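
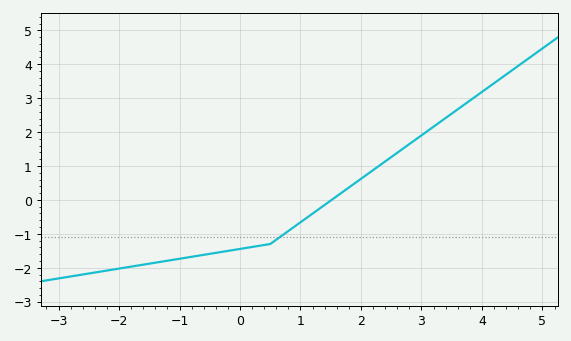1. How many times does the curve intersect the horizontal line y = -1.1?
1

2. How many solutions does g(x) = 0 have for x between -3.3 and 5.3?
1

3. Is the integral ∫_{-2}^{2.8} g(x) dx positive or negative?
negative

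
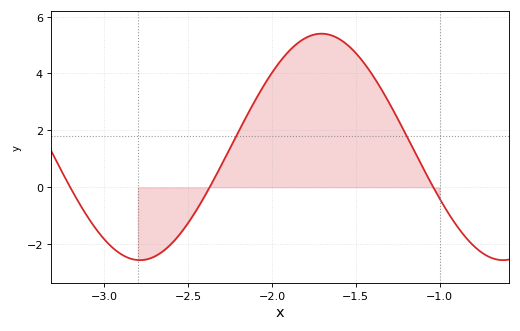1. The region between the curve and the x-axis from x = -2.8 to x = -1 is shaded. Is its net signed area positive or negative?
positive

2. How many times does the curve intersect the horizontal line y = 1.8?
2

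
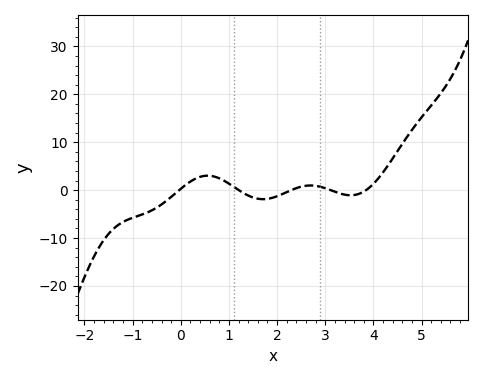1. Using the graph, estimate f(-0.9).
-5.43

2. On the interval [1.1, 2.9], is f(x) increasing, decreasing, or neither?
neither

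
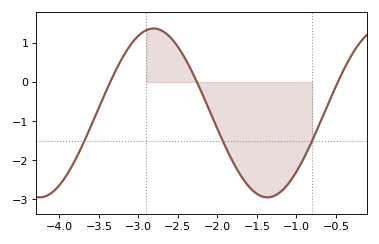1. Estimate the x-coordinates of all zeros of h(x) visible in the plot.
-3.36, -2.26, -0.475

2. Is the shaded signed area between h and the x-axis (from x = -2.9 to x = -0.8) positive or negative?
negative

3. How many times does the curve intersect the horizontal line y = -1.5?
3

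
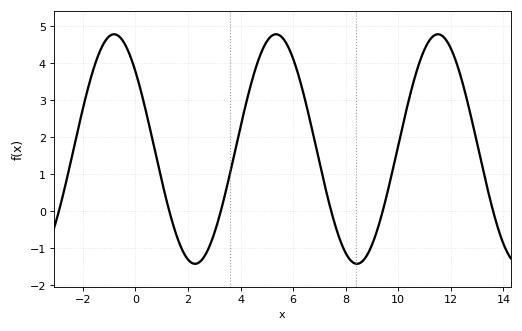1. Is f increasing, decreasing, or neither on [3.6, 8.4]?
neither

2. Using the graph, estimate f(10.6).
3.55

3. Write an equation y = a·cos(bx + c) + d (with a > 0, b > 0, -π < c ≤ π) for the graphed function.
y = 3.1cos(1.02x + 0.83) + 1.68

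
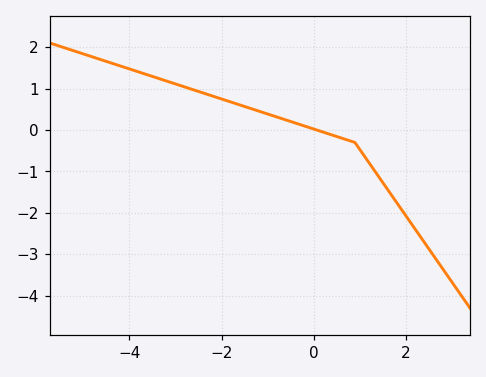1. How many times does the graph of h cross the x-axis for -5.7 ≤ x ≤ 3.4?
1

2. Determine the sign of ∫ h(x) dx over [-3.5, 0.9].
positive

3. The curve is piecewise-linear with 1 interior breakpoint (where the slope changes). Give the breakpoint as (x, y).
(0.9, -0.3)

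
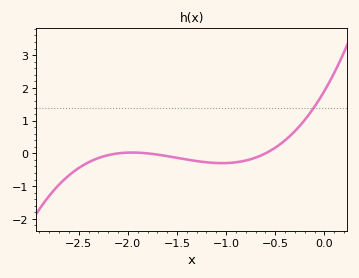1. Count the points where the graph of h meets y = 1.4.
1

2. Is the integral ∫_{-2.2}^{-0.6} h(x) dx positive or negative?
negative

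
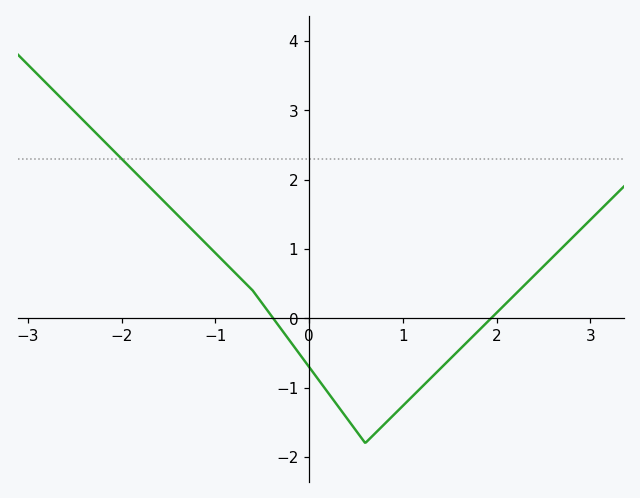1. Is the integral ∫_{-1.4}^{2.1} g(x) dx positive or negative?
negative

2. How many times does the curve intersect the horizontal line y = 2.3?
1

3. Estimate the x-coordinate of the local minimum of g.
0.599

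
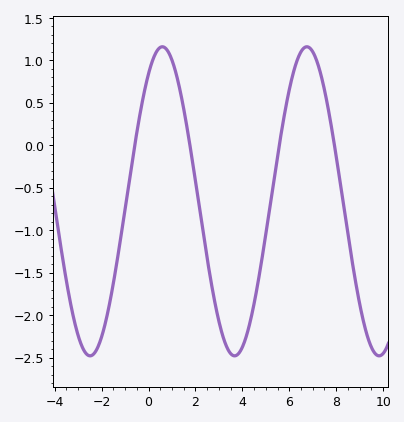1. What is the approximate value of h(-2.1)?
-2.35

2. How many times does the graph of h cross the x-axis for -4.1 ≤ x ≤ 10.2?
4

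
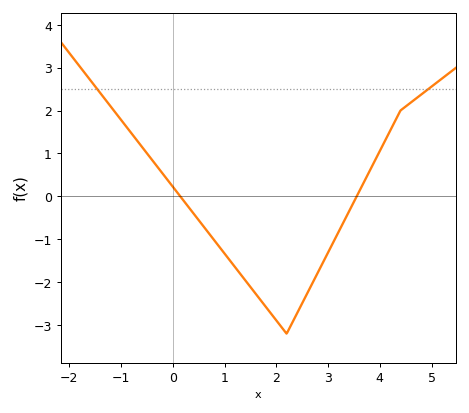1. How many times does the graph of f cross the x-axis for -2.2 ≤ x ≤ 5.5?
2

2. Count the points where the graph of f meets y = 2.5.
2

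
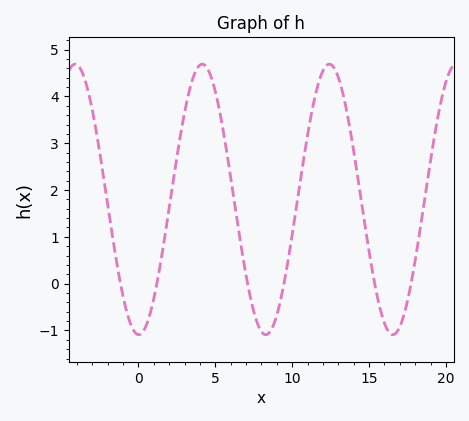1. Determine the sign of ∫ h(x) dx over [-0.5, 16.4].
positive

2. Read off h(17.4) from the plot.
-0.506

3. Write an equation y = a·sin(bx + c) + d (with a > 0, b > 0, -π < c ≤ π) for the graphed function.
y = 2.89sin(0.76x - 1.58) + 1.8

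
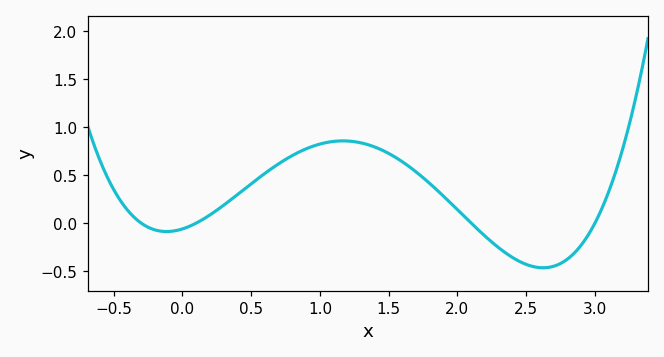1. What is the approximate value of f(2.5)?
-0.43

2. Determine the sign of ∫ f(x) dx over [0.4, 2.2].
positive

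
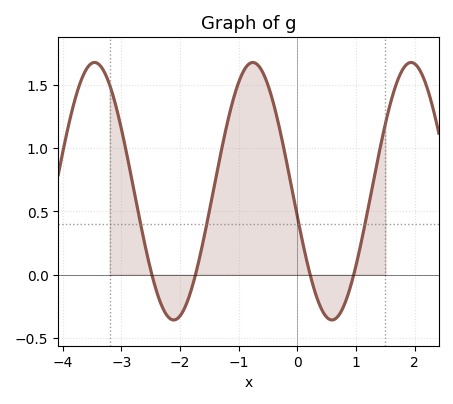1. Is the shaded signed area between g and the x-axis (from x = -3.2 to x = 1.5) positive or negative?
positive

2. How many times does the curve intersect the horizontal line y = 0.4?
4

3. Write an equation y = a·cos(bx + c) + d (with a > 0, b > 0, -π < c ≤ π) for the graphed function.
y = 1.02cos(2.3x + 1.8) + 0.66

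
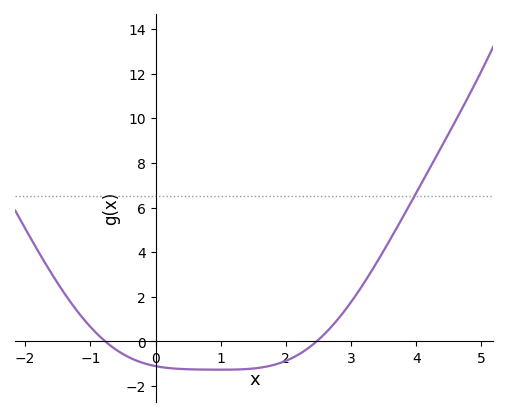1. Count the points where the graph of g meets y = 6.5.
1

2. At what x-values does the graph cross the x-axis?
-0.77, 2.47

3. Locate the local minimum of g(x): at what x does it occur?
1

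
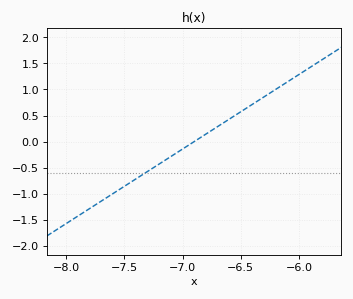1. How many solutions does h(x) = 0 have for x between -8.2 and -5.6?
1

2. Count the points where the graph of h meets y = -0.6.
1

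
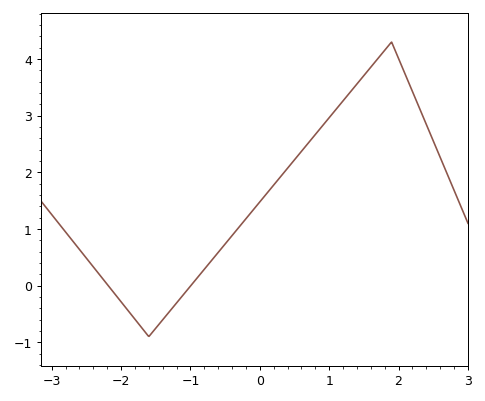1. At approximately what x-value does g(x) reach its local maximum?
1.9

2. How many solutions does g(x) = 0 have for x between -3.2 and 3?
2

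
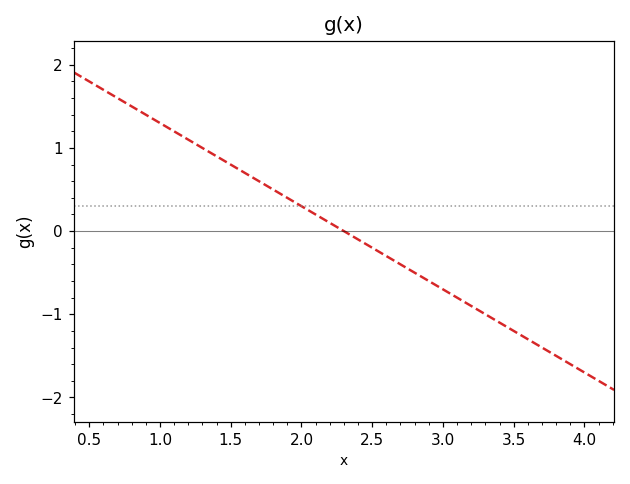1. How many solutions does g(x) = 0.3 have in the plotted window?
1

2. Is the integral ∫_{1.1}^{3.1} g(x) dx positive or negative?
positive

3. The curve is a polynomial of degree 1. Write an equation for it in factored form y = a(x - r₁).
y = -1(x - 2.3)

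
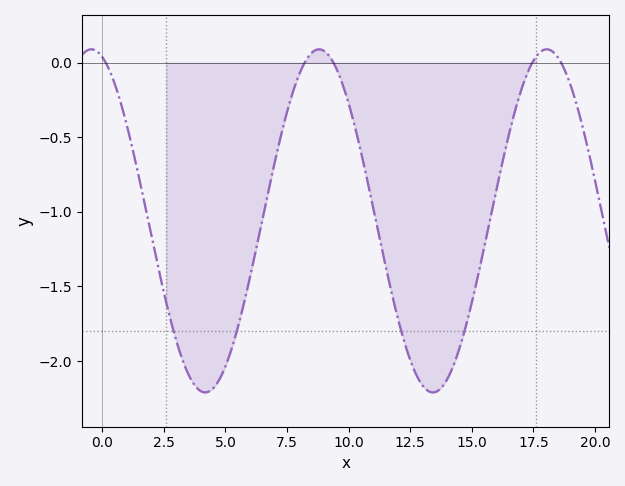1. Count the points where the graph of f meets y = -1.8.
4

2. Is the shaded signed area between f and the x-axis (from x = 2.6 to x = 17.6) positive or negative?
negative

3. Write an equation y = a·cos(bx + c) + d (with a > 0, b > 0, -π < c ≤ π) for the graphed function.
y = 1.15cos(0.68x + 0.3) - 1.06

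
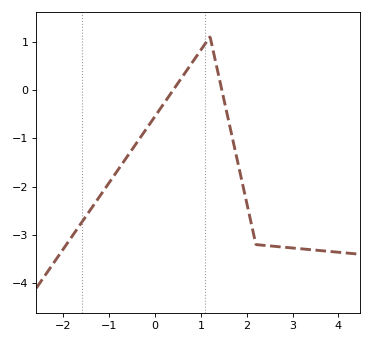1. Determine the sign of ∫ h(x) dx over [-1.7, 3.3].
negative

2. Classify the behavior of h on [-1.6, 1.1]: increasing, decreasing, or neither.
increasing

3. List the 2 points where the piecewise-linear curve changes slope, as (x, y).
(1.2, 1.1); (2.2, -3.2)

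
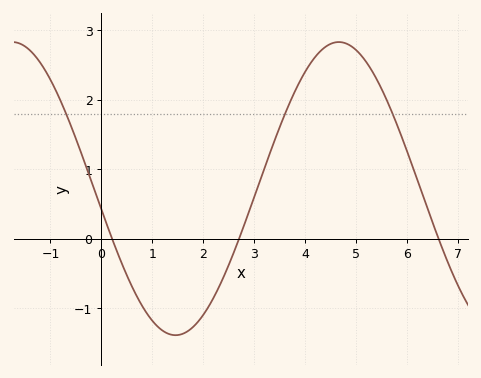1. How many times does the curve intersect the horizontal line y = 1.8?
3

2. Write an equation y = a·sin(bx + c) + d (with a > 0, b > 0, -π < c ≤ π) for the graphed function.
y = 2.11sin(0.98x - 3) + 0.72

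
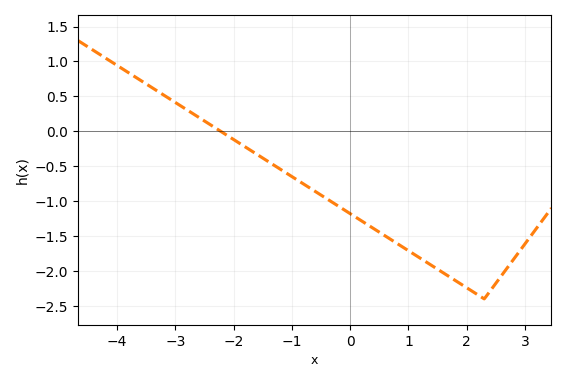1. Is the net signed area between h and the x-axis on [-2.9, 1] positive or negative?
negative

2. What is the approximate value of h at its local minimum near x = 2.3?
-2.4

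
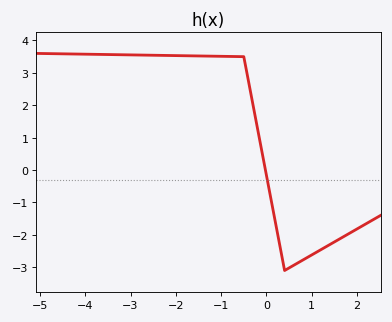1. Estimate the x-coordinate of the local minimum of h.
0.4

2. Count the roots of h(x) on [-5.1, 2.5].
1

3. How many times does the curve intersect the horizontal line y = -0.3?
1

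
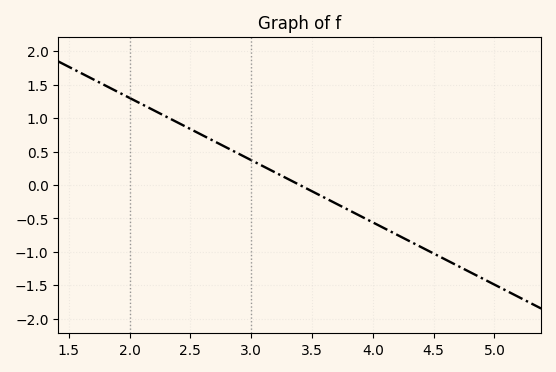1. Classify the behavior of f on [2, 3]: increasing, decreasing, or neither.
decreasing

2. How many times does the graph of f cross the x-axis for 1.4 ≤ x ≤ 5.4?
1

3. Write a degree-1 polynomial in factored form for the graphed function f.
y = -0.93(x - 3.4)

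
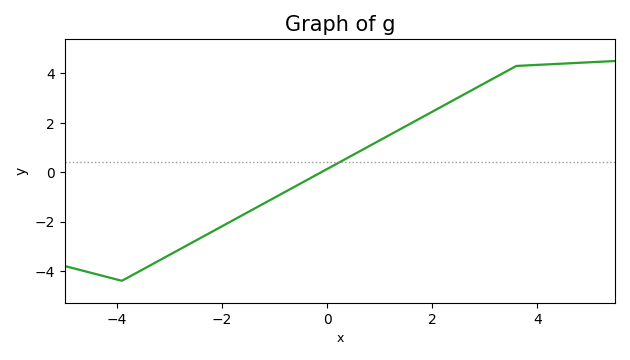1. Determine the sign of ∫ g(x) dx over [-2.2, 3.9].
positive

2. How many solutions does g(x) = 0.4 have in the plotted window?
1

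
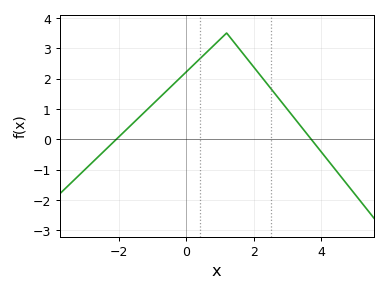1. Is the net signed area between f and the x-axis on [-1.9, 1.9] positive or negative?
positive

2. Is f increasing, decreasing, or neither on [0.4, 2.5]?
neither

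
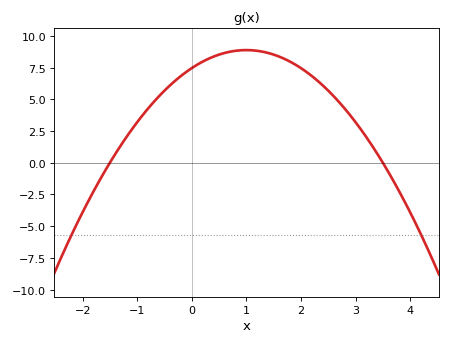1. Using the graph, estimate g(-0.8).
4.27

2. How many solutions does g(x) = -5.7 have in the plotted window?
2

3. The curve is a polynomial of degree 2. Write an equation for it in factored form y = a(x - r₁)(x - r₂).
y = -1.42(x + 1.5)(x - 3.5)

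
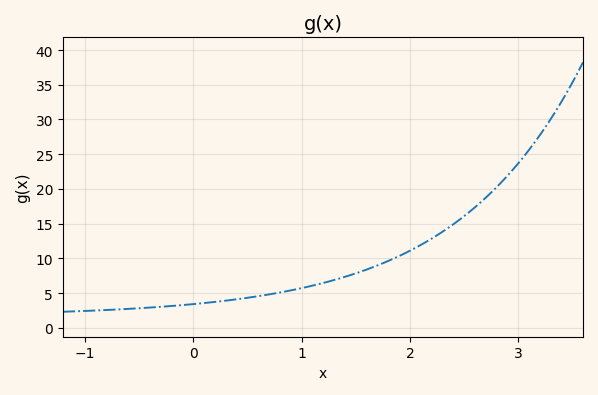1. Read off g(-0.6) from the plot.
2.5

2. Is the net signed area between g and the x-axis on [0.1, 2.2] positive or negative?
positive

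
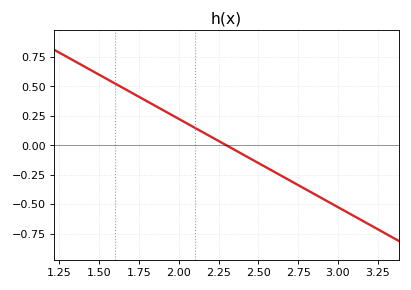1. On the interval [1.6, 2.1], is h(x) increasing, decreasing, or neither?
decreasing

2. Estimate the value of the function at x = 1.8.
0.38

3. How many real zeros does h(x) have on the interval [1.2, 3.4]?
1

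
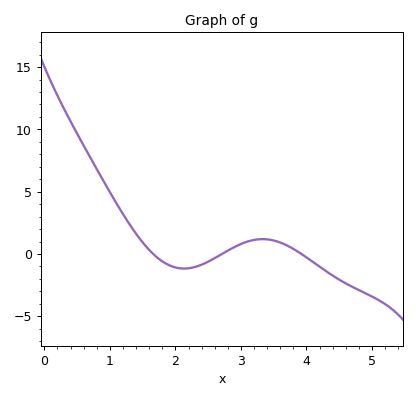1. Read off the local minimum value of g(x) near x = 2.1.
-1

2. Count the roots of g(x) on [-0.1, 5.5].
3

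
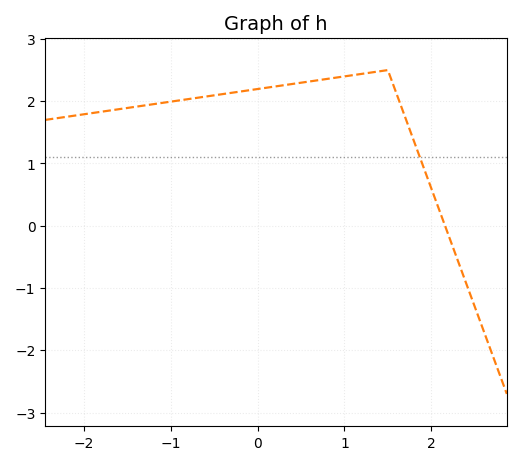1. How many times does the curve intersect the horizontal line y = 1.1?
1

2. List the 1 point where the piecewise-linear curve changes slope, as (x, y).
(1.5, 2.5)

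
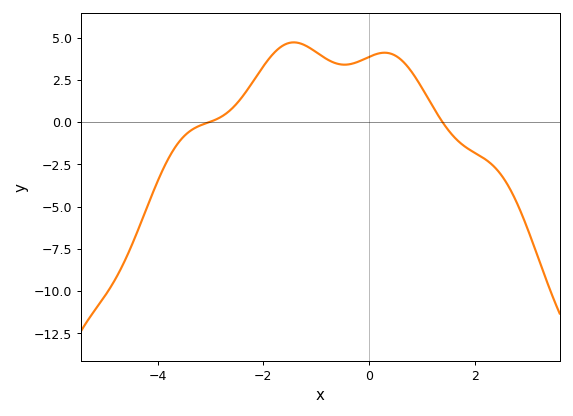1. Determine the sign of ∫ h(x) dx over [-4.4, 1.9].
positive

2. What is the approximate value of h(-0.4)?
3.42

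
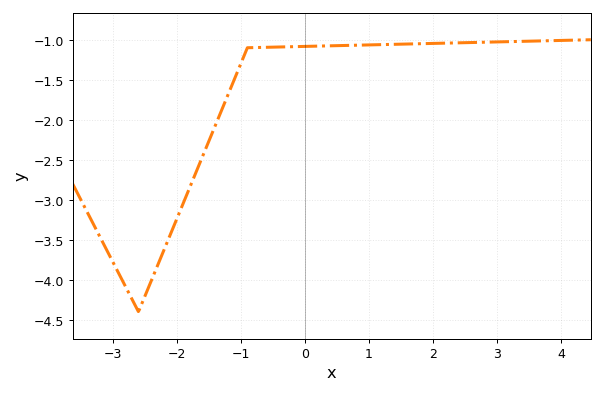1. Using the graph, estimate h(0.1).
-1.08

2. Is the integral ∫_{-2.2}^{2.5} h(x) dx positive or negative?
negative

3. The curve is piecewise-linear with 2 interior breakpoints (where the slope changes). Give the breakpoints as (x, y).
(-2.6, -4.4); (-0.9, -1.1)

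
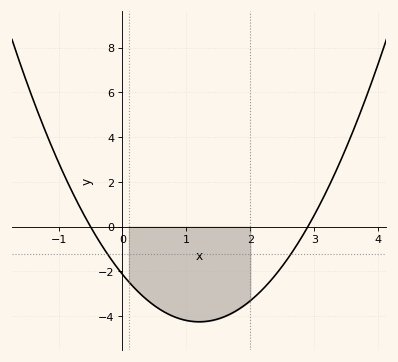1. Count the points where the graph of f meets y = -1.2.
2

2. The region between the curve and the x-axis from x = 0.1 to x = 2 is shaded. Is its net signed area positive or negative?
negative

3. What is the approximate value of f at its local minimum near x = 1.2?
-4.2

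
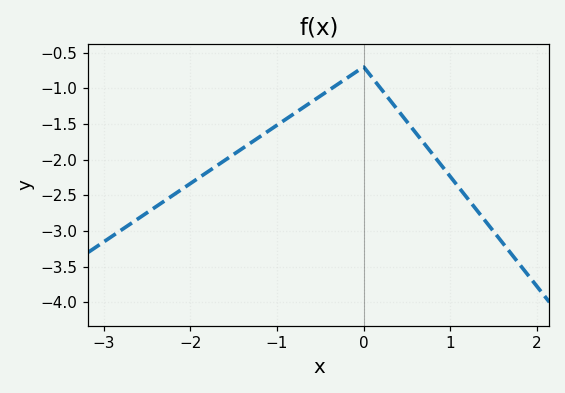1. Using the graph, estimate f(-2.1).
-2.42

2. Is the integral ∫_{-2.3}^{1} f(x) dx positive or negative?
negative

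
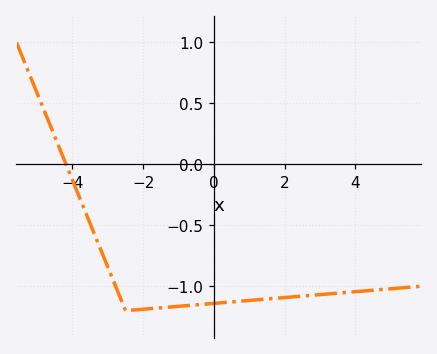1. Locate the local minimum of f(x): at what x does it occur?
-2.4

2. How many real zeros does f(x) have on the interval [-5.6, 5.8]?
1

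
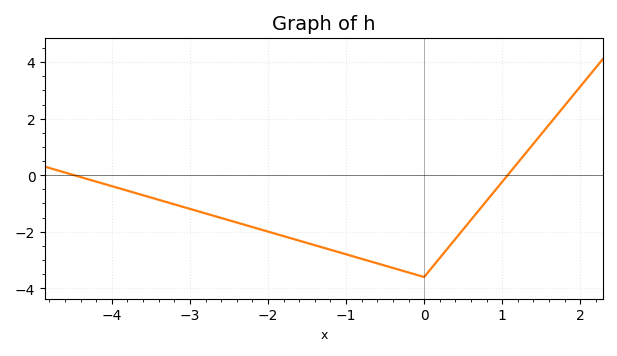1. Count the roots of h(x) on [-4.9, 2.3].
2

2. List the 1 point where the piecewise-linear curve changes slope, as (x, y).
(0, -3.6)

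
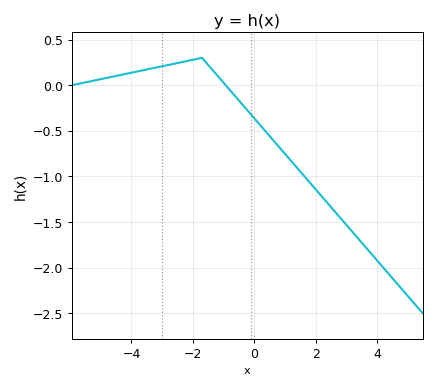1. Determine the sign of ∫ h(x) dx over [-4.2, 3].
negative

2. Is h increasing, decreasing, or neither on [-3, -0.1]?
neither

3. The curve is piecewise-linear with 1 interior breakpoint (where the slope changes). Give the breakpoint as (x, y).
(-1.7, 0.3)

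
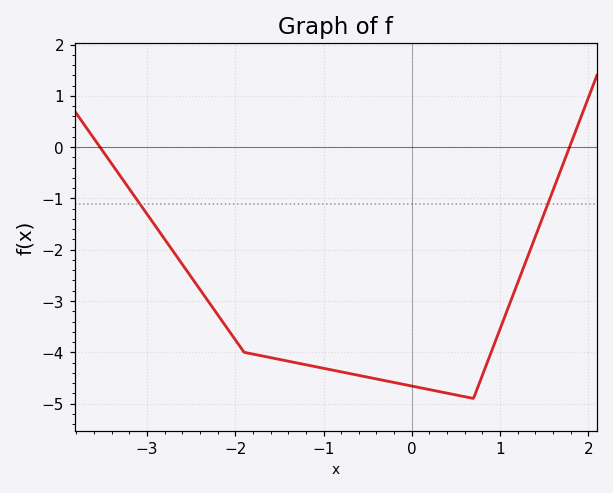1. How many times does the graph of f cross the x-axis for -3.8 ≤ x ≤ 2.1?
2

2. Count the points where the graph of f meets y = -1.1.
2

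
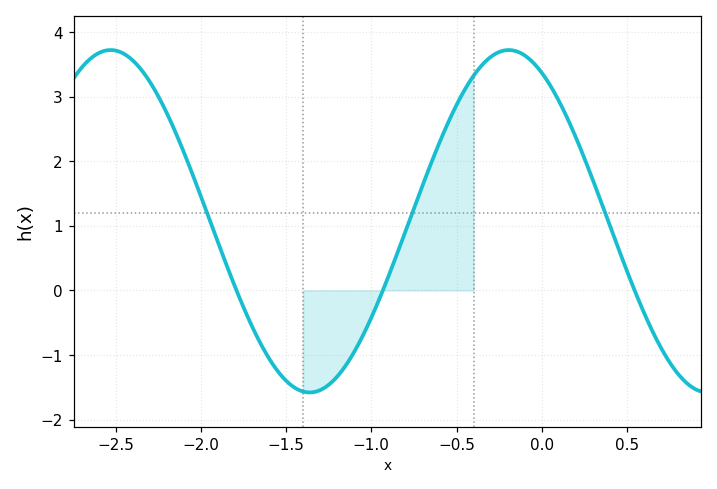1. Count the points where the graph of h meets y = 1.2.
3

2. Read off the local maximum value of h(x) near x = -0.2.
3.72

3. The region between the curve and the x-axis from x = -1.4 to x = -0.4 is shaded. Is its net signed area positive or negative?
positive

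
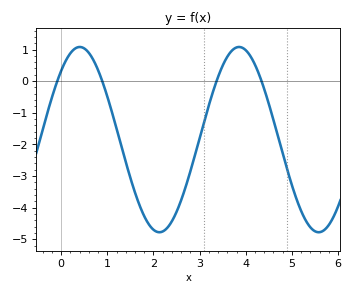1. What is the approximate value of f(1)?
-0.491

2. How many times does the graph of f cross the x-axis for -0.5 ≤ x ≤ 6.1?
4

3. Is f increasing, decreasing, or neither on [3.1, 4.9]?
neither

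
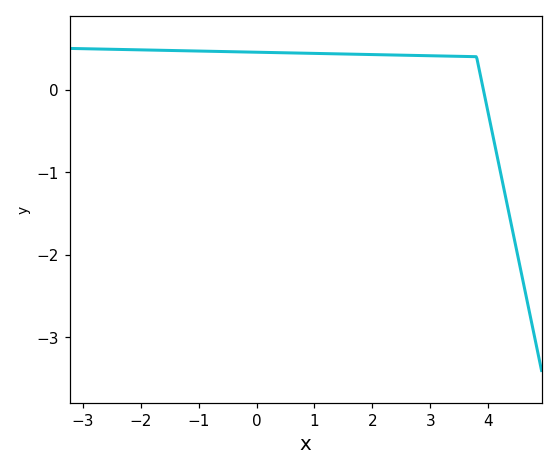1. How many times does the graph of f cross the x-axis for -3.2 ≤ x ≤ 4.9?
1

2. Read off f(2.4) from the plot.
0.4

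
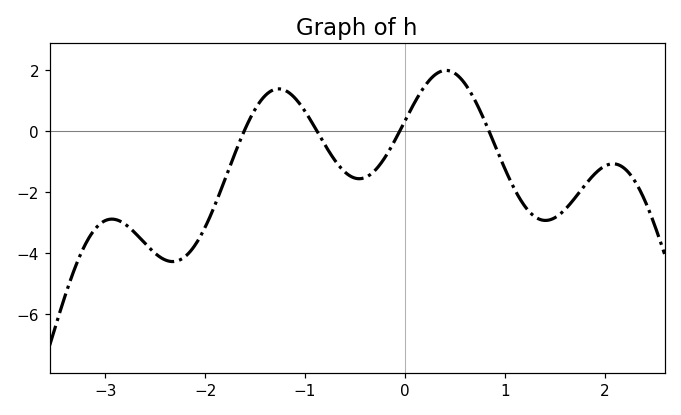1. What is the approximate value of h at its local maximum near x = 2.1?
-1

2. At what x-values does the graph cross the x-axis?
-1.6, -0.9, -0.1, 0.8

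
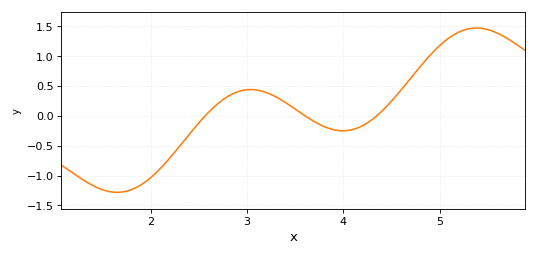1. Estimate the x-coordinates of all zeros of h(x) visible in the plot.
2.57, 3.6, 4.35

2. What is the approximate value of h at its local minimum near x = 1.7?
-1.28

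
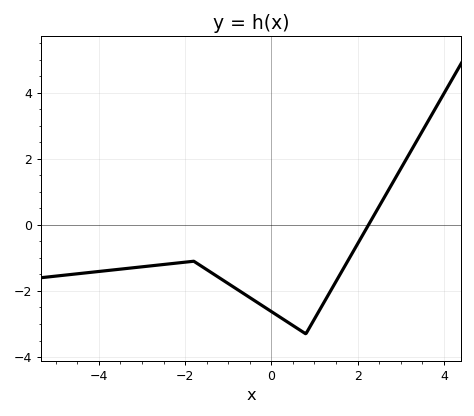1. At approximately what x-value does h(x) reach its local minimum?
0.8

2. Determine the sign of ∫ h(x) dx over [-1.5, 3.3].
negative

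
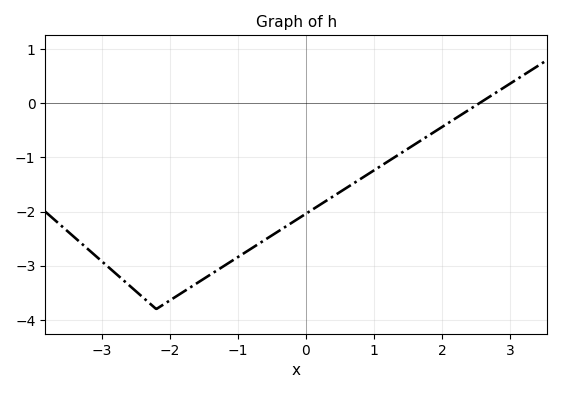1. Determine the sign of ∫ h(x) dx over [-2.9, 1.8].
negative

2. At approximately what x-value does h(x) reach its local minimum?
-2.2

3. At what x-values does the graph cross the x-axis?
2.55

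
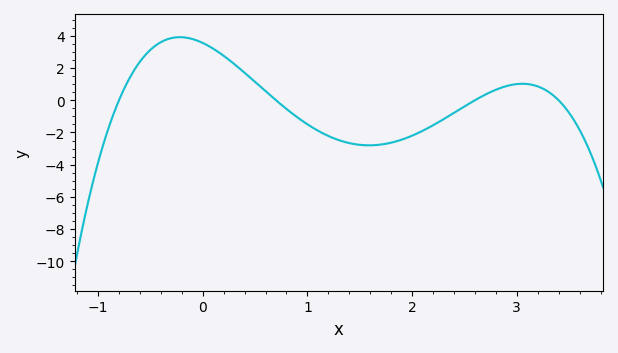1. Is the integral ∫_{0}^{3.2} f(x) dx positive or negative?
negative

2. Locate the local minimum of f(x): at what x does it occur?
1.59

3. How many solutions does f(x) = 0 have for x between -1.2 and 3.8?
4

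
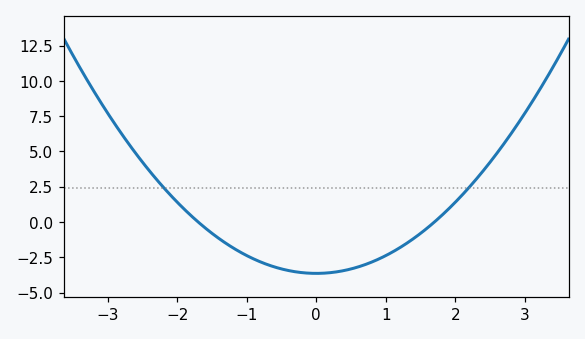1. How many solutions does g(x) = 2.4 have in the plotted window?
2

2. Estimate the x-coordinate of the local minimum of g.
0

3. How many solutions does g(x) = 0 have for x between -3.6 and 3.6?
2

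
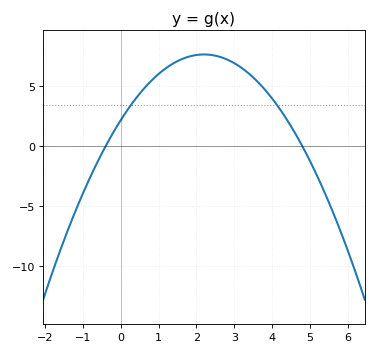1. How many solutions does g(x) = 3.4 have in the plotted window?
2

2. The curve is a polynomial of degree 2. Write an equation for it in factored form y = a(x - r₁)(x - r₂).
y = -1.13(x + 0.4)(x - 4.8)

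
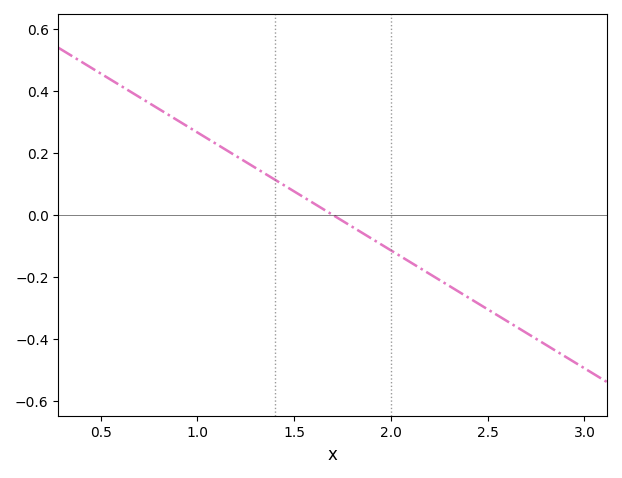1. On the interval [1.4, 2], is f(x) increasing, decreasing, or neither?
decreasing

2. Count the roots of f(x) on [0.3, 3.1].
1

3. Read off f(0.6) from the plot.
0.418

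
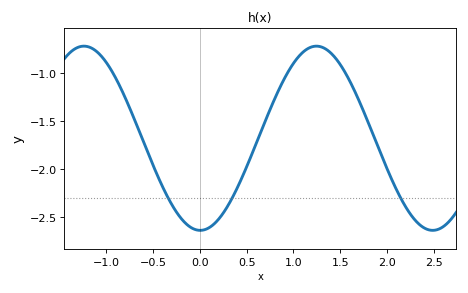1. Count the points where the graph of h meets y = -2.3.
3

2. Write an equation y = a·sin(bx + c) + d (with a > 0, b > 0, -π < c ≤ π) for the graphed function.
y = 0.96sin(2.5x - 1.6) - 1.68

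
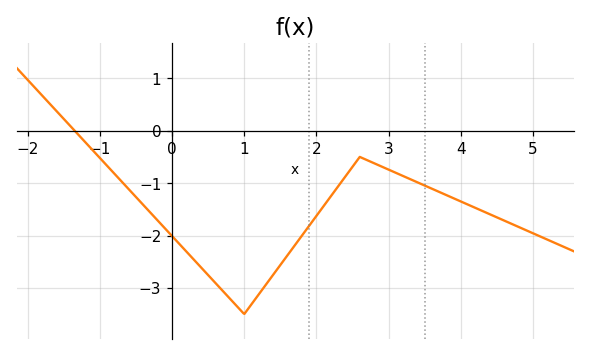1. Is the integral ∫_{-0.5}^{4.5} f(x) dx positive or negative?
negative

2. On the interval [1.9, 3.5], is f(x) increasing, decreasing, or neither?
neither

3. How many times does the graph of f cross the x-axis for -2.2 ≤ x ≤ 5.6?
1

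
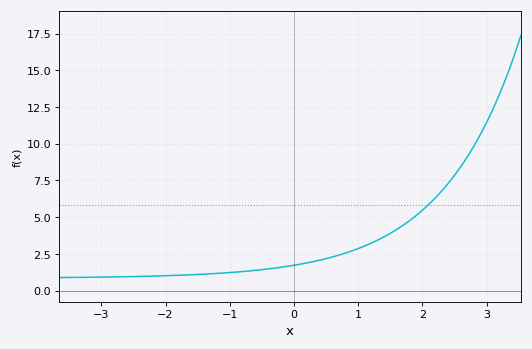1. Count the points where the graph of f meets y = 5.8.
1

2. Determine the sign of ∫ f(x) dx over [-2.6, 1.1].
positive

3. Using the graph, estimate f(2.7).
9.2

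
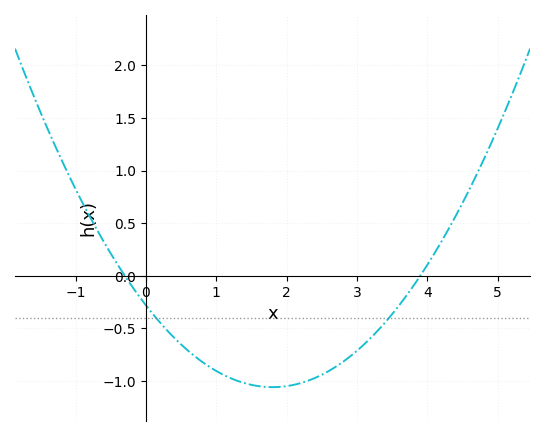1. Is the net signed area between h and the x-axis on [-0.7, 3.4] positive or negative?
negative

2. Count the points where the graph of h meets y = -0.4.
2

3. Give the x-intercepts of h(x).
-0.3, 3.9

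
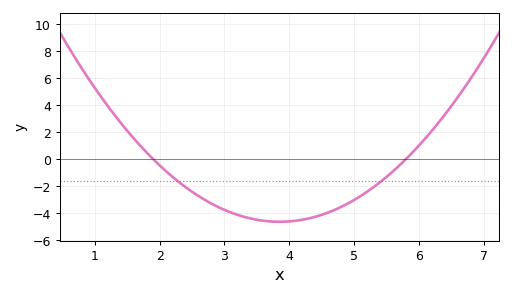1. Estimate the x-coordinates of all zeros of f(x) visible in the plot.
1.9, 5.8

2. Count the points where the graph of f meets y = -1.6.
2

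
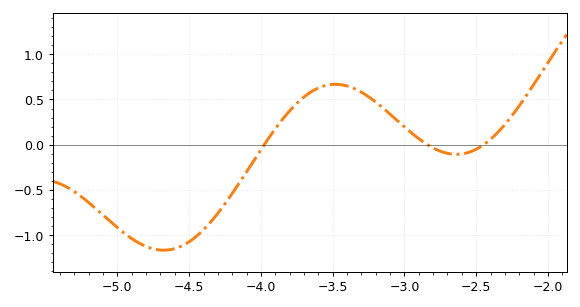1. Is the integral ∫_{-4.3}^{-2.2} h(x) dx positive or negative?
positive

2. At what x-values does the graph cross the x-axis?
-4, -2.85, -2.45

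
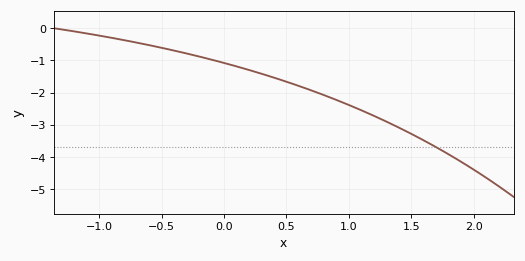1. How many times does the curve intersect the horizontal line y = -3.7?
1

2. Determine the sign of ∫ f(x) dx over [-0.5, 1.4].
negative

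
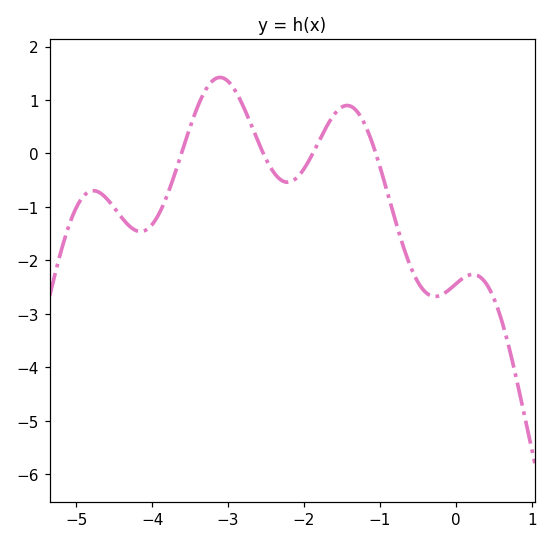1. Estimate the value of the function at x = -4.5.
-1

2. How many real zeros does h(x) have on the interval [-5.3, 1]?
4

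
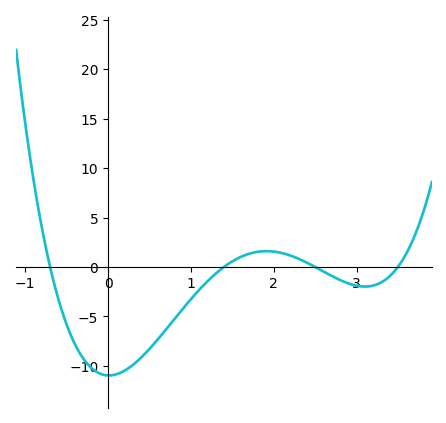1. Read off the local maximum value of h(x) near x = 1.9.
1.6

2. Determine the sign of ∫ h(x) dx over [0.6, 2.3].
negative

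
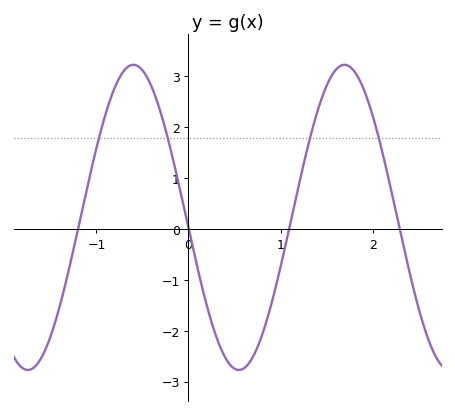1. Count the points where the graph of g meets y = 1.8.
4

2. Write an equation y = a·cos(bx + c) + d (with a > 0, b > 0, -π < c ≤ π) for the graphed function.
y = 3cos(2.7x + 1.6) + 0.23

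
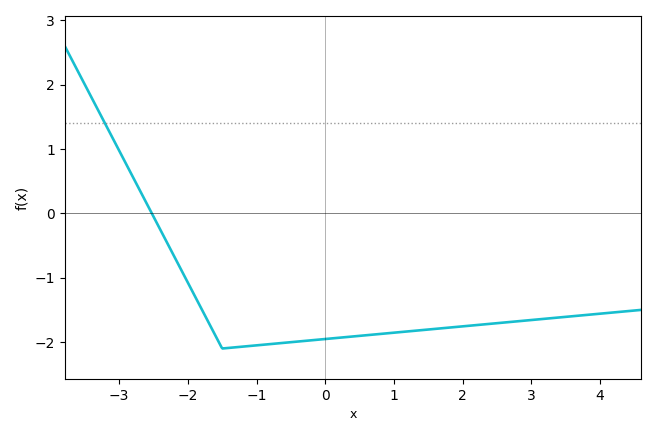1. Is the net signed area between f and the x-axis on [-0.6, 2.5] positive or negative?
negative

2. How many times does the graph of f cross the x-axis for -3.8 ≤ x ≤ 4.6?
1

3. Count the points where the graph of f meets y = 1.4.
1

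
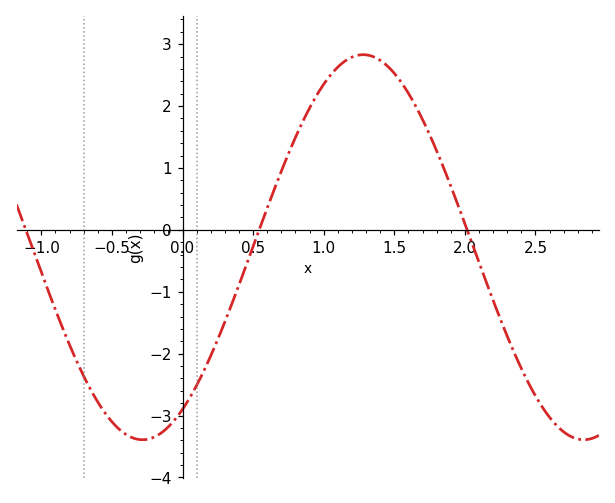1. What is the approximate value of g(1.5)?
2.53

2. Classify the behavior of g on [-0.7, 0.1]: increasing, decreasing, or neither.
neither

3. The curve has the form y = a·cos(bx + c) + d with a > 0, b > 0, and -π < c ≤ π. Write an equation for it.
y = 3.11cos(2.01x - 2.57) - 0.28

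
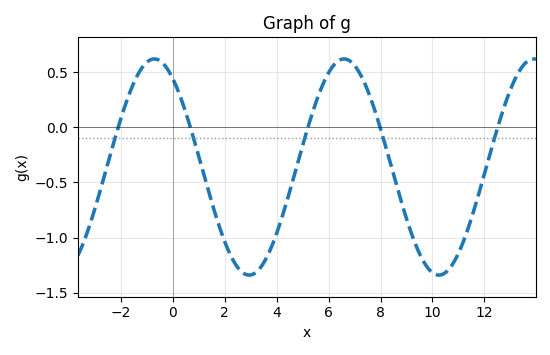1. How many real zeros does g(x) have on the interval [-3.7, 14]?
5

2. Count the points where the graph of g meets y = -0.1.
5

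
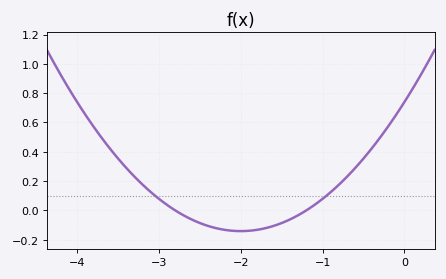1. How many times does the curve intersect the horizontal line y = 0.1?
2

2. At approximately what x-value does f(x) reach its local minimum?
-2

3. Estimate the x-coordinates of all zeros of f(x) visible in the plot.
-2.8, -1.2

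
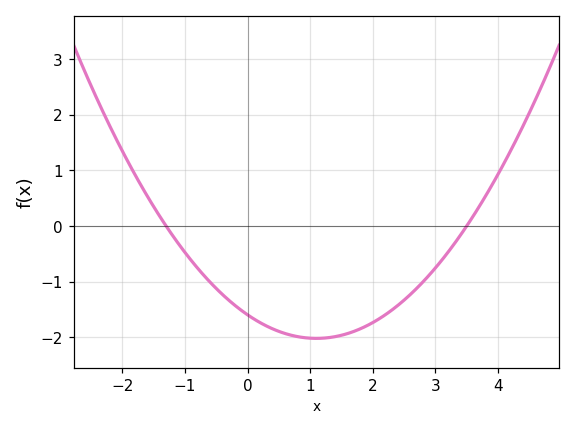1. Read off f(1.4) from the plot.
-2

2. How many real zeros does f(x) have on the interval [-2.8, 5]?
2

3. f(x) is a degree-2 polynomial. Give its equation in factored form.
y = 0.35(x + 1.3)(x - 3.5)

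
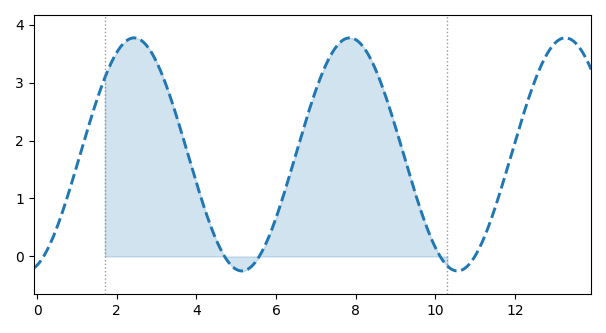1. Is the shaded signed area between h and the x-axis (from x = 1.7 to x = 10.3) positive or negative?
positive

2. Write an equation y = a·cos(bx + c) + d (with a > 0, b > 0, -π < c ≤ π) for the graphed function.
y = 2.01cos(1.2x - 2.8) + 1.76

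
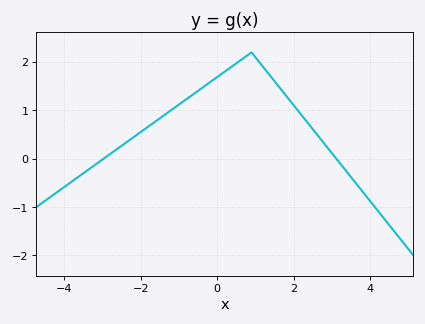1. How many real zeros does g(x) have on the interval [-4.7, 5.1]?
2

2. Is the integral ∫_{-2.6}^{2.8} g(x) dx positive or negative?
positive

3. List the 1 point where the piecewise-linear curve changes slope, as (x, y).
(0.9, 2.2)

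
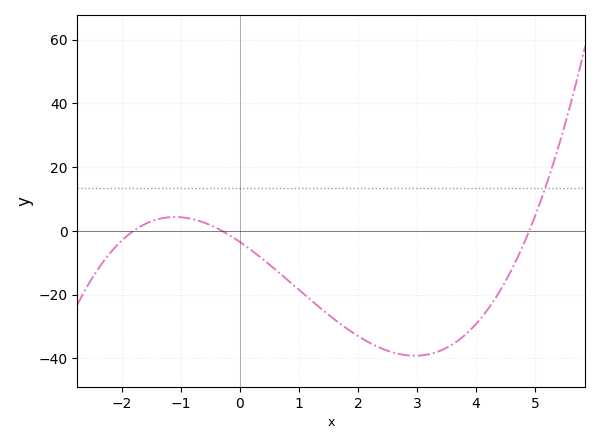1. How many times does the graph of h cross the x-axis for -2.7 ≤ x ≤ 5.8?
3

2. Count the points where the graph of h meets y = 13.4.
1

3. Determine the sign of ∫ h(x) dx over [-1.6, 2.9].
negative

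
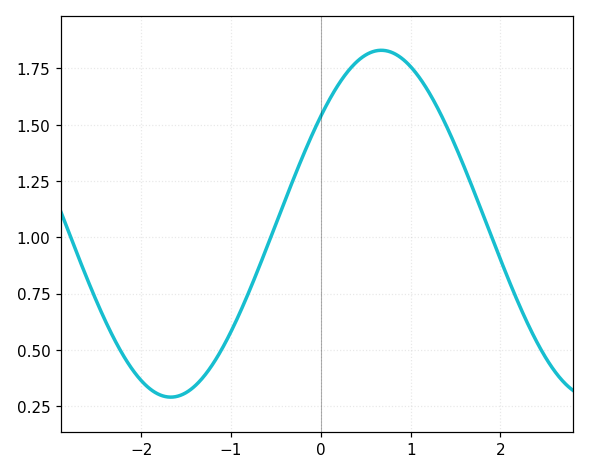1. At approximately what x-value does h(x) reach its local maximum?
0.673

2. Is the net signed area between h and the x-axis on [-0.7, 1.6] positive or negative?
positive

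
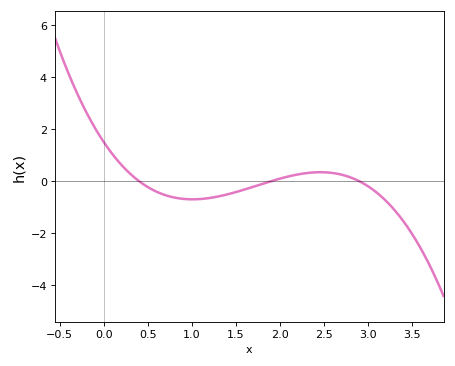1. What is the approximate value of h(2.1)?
0.185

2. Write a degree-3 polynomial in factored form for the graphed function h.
y = -0.68(x - 0.4)(x - 1.9)(x - 2.9)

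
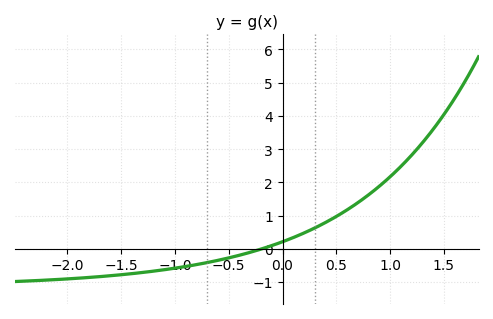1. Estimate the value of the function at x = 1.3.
3.2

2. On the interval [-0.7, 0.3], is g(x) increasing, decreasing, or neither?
increasing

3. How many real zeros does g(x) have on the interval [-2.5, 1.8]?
1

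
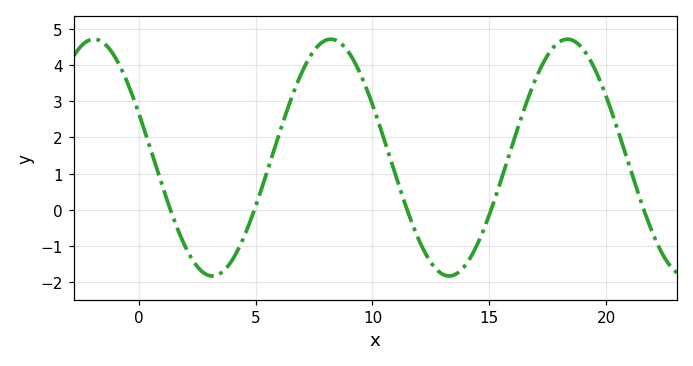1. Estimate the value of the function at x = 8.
4.68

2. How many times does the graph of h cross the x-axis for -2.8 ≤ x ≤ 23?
5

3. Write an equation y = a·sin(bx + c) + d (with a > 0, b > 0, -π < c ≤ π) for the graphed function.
y = 3.27sin(0.62x + 2.76) + 1.44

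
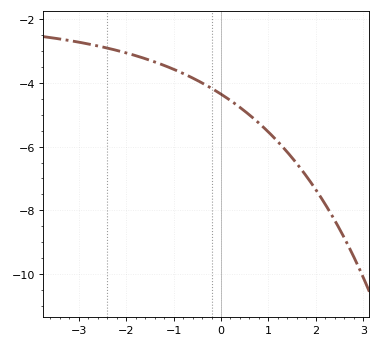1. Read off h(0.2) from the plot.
-4.6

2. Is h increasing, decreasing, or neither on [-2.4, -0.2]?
decreasing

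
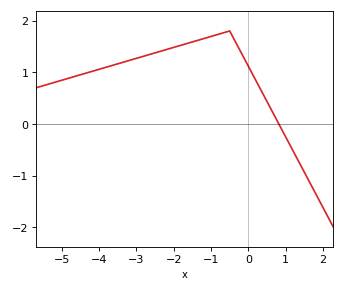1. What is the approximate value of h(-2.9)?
1.29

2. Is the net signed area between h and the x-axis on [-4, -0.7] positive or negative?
positive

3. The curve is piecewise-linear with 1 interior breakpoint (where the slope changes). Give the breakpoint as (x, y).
(-0.5, 1.8)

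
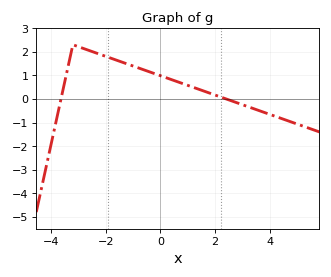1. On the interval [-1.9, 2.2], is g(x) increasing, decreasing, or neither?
decreasing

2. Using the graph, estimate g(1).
0.6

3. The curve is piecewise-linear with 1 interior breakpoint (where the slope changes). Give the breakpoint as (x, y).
(-3.2, 2.3)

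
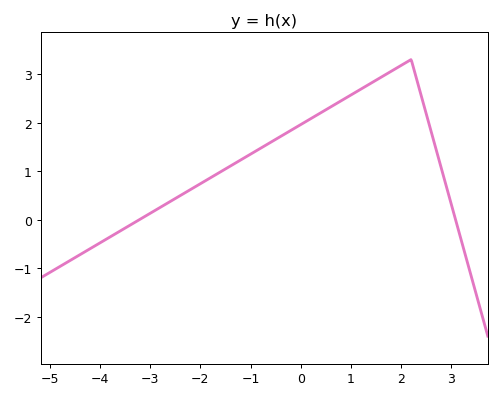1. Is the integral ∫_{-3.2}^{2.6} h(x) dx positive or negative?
positive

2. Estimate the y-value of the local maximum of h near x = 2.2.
3.3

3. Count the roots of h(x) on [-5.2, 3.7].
2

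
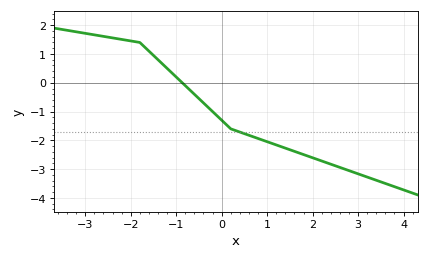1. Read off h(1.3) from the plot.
-2.21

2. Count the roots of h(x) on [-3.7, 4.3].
1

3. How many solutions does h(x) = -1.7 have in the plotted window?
1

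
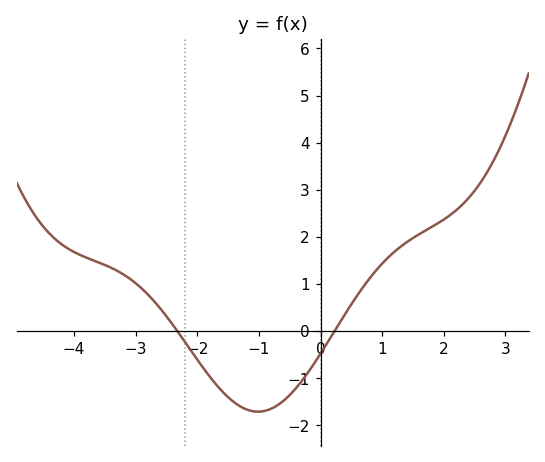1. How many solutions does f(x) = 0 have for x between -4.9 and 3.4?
2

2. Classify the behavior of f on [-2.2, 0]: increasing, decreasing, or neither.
neither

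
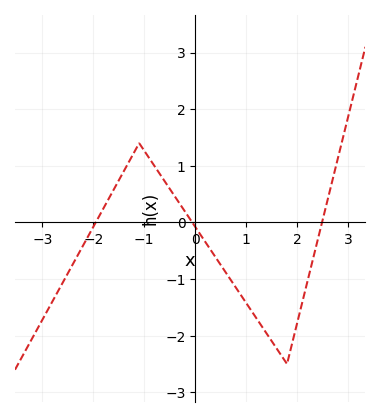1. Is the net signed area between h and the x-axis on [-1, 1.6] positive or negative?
negative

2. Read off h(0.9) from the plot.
-1.29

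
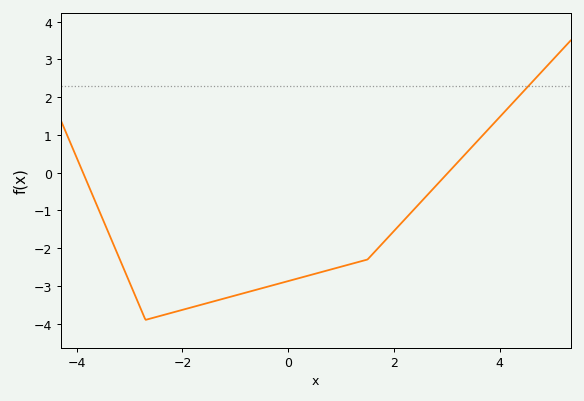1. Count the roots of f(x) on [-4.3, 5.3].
2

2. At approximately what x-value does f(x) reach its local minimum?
-2.7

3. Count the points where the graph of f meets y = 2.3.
1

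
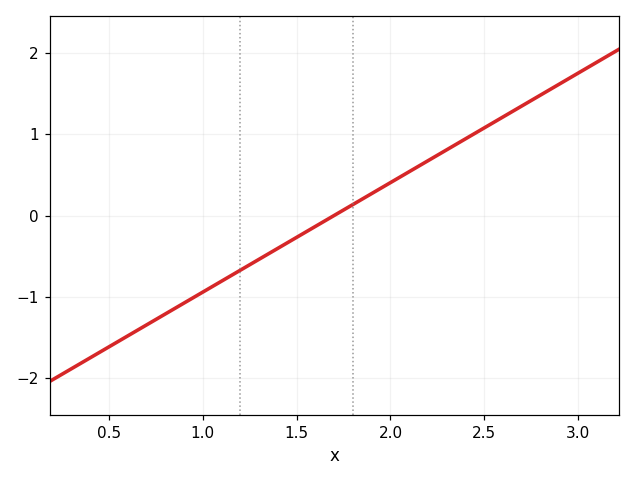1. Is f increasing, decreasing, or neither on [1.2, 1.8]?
increasing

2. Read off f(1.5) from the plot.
-0.27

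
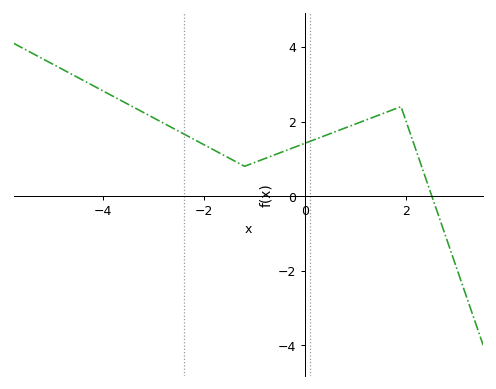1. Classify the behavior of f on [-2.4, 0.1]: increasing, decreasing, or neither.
neither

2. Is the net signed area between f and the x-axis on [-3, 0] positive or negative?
positive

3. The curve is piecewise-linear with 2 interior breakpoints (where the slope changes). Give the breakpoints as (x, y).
(-1.2, 0.8); (1.9, 2.4)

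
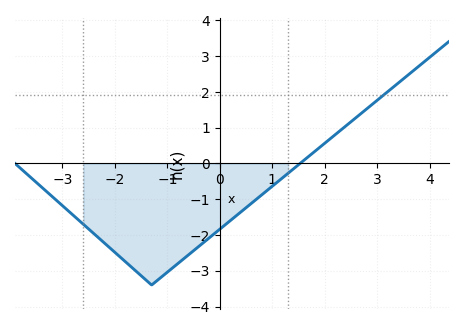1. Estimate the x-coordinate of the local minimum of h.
-1.3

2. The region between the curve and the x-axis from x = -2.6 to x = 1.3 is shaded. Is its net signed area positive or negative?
negative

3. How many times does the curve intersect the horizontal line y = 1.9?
1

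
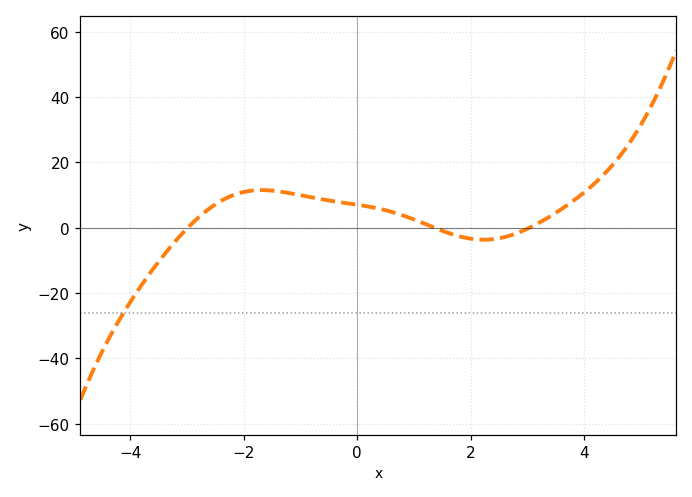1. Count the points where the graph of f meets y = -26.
1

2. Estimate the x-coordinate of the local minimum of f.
2.23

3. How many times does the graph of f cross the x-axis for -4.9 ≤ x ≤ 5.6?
3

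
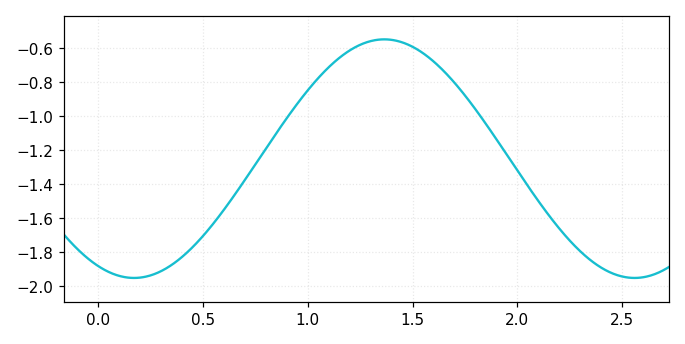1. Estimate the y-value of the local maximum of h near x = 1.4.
-0.56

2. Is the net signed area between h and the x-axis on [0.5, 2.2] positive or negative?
negative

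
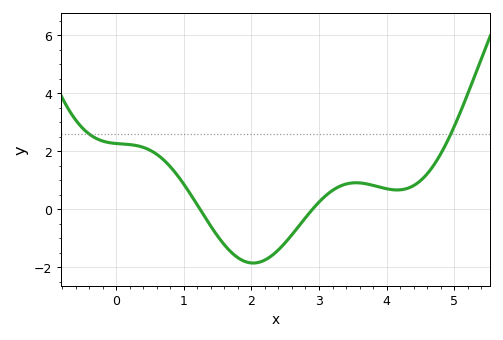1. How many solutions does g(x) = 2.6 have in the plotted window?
2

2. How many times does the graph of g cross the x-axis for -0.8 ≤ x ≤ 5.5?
2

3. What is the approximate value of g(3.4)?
0.876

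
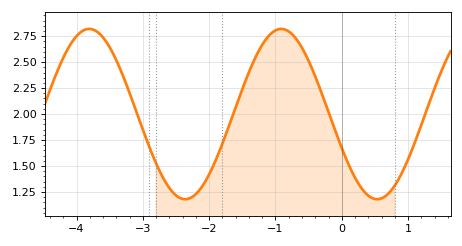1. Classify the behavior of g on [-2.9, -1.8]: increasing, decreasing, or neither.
neither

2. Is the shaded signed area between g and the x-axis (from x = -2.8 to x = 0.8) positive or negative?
positive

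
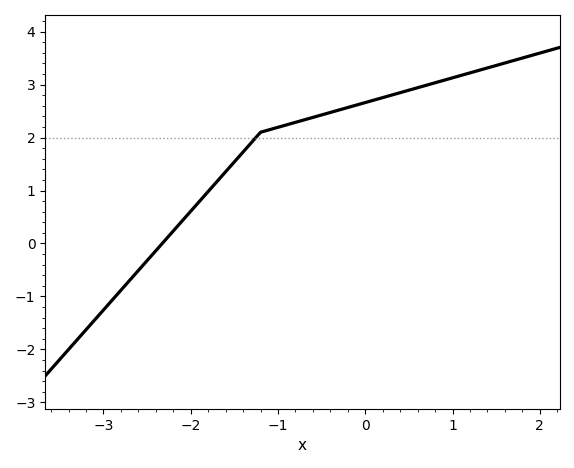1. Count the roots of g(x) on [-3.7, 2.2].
1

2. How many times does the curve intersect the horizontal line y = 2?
1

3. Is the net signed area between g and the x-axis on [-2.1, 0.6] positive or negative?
positive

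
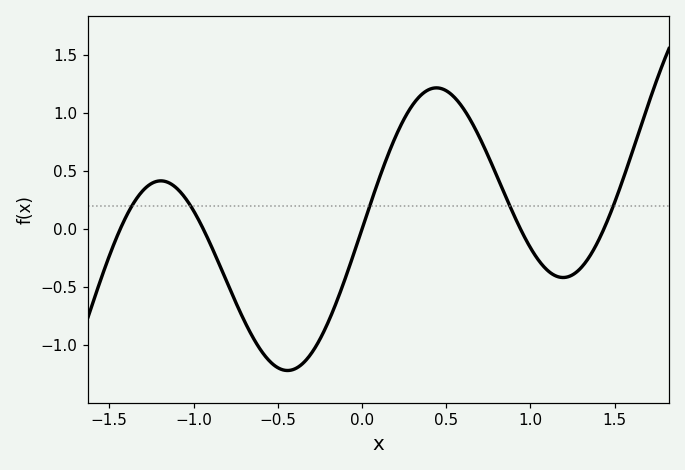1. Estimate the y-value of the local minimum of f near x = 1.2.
-0.417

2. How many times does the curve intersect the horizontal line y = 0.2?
5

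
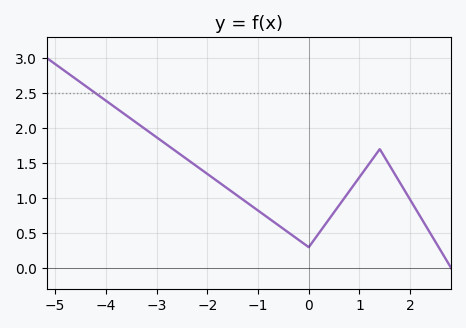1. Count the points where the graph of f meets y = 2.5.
1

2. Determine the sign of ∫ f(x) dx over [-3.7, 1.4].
positive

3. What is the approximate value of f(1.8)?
1.22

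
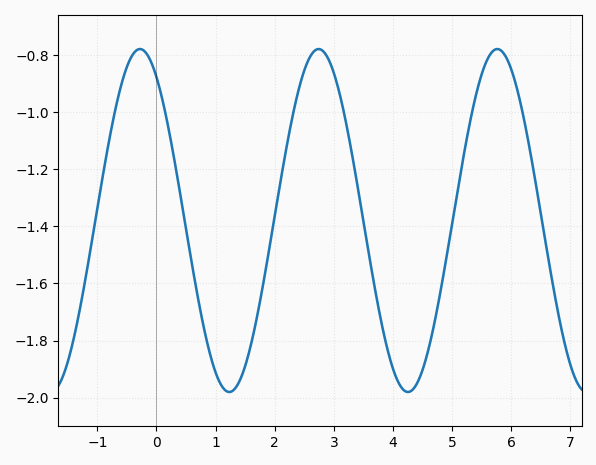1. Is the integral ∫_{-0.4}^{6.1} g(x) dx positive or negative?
negative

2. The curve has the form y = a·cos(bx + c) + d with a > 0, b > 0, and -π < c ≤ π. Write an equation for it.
y = 0.6cos(2.08x + 0.58) - 1.38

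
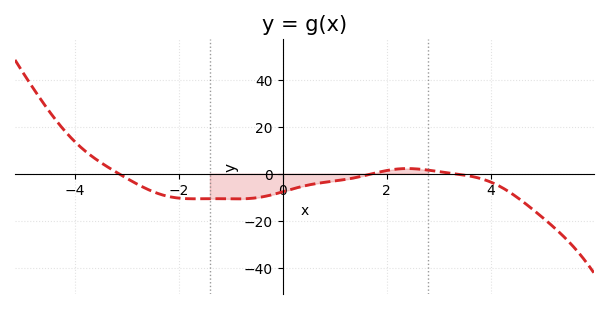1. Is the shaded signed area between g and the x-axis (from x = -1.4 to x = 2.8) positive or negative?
negative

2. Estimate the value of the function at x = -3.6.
6.21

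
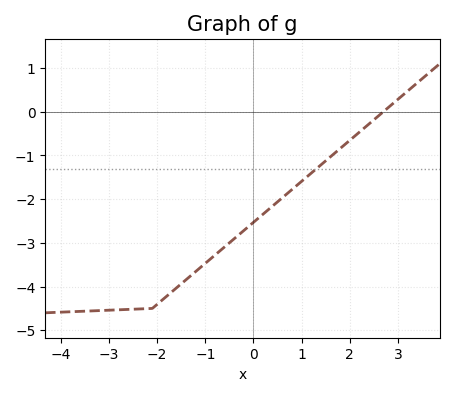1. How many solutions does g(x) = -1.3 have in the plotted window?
1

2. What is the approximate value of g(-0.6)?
-3.1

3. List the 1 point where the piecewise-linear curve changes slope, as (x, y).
(-2.1, -4.5)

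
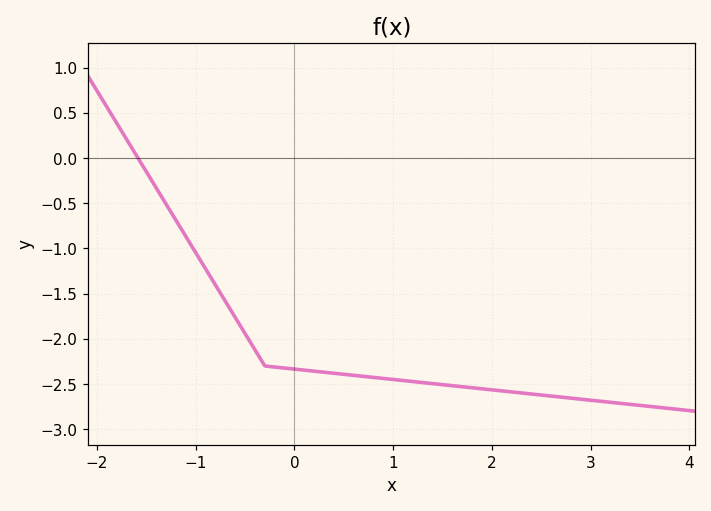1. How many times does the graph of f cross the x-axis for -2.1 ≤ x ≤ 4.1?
1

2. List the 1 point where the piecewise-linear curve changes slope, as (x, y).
(-0.3, -2.3)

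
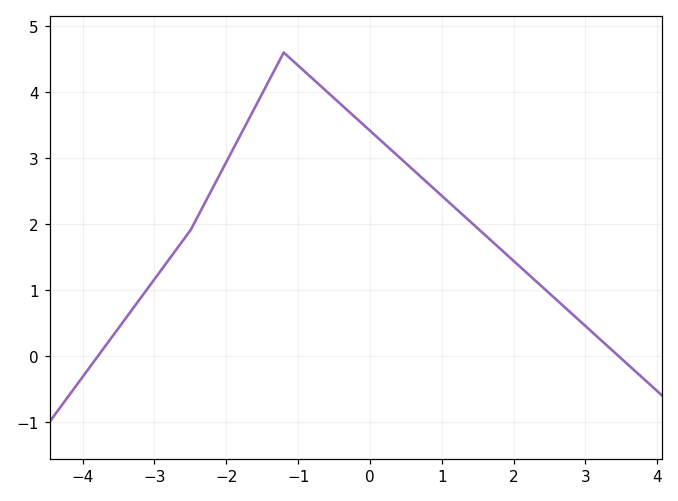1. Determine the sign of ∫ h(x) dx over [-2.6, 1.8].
positive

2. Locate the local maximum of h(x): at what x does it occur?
-1.2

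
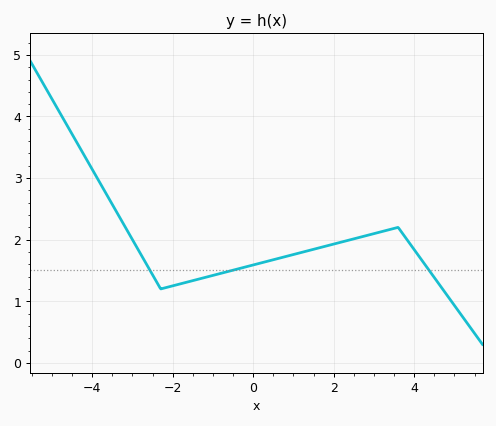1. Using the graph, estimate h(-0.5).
1.5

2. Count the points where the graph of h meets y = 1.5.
3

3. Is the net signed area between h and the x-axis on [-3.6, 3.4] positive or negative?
positive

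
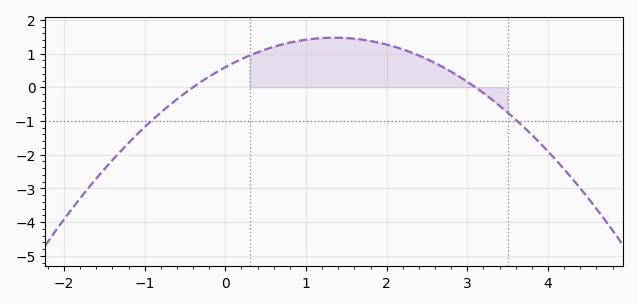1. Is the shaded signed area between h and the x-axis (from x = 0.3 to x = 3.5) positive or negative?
positive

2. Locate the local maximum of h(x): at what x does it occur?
1.35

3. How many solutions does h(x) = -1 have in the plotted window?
2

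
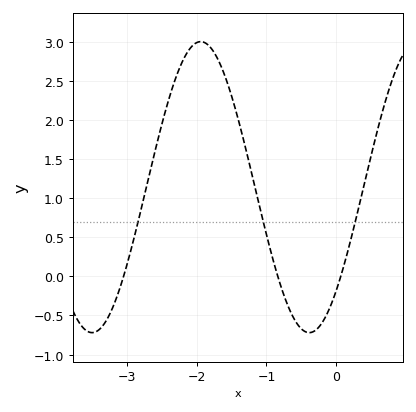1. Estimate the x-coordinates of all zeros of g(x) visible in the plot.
-3.05, -0.838, 0.065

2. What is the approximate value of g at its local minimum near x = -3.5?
-0.72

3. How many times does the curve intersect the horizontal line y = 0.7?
3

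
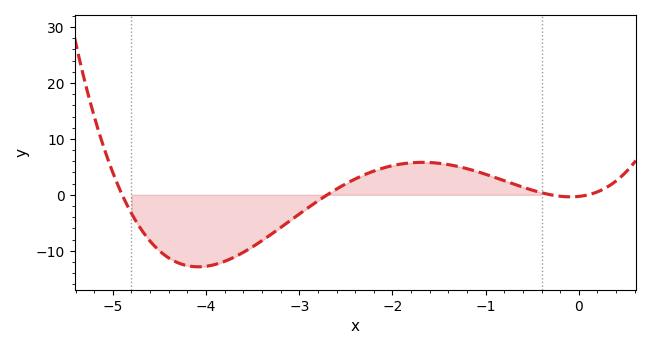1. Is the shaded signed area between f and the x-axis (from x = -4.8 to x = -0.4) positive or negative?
negative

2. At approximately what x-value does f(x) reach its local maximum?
-1.7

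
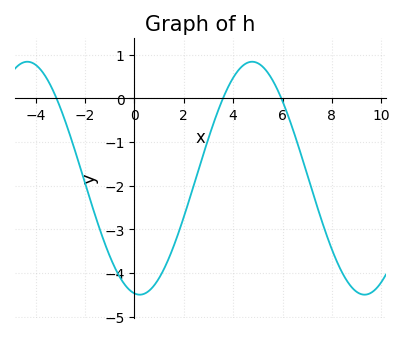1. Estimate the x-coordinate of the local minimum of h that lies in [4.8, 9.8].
9.32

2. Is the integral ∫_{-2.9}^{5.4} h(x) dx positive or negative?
negative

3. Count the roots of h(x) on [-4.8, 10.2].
3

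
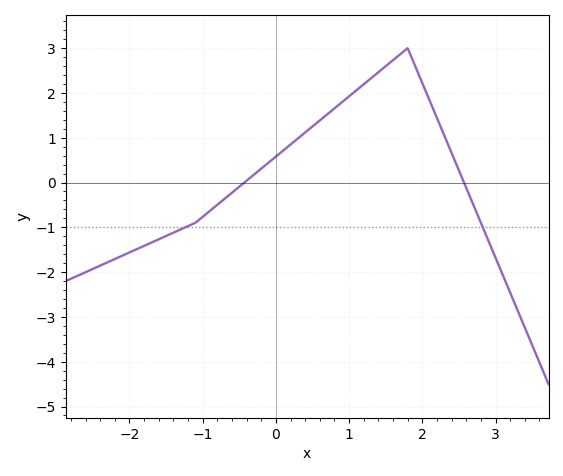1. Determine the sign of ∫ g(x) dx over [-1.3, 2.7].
positive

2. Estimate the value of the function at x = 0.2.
0.848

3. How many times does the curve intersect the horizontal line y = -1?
2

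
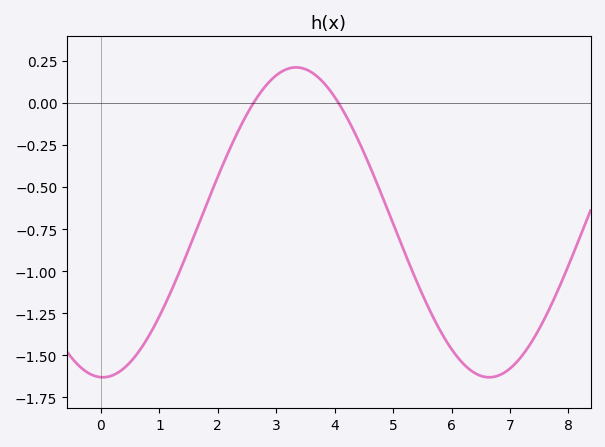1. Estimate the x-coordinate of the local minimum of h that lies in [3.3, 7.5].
6.6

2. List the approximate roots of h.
2.6, 4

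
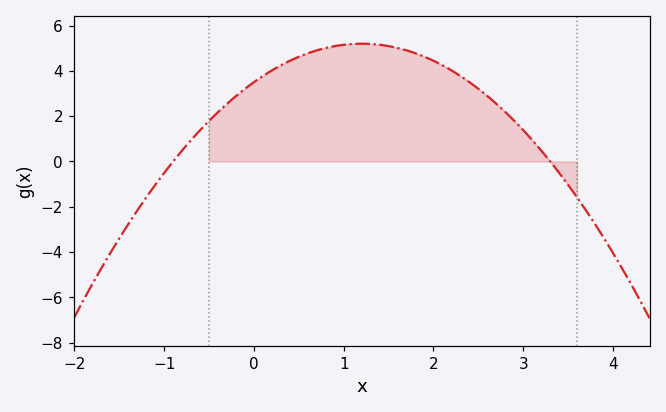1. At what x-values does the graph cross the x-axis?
-0.9, 3.3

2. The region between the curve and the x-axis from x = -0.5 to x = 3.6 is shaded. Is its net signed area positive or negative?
positive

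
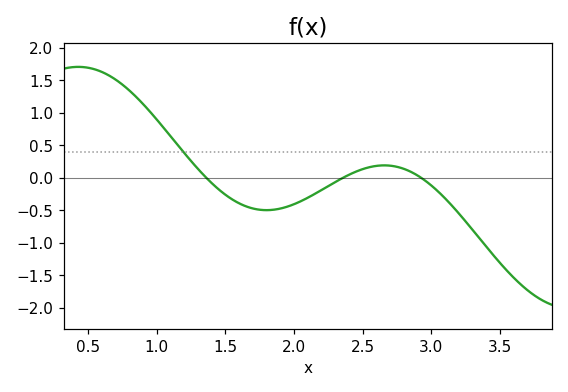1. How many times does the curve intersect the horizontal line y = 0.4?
1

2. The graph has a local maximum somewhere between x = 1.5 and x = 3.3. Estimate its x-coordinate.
2.65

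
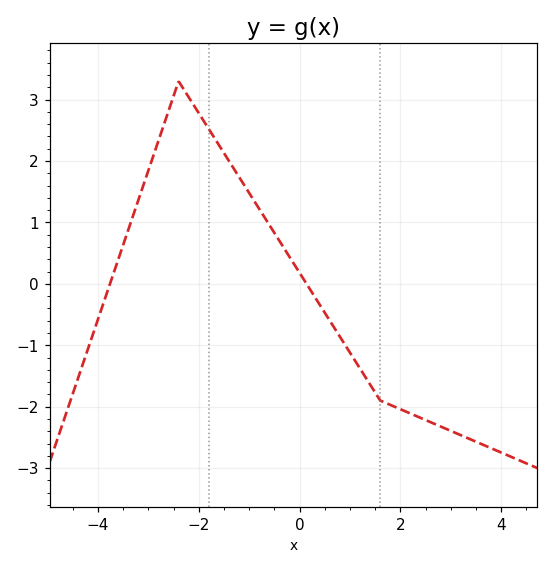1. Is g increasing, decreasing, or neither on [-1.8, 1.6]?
decreasing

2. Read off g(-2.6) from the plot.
2.82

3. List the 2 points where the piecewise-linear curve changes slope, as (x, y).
(-2.4, 3.3); (1.6, -1.9)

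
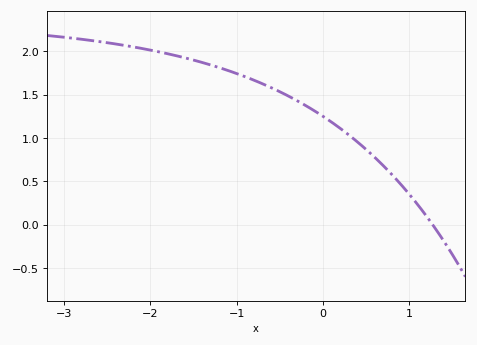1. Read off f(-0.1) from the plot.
1.3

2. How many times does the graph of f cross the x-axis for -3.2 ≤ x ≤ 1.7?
1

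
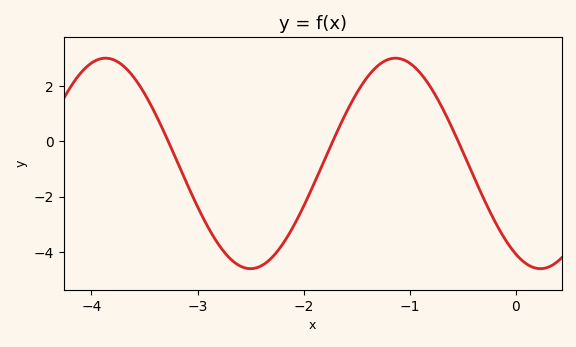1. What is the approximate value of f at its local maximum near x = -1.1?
3.01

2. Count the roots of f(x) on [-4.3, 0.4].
3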